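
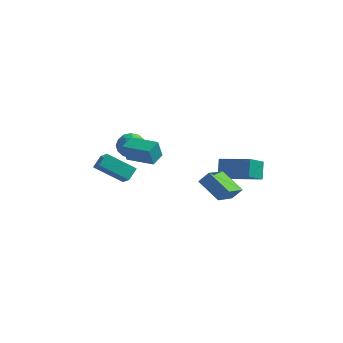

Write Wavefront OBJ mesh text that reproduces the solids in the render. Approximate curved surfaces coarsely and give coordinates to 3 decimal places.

v -2.982 1.097 -0.807
v -2.414 0.594 -0.259
v -3.826 -0.134 -1.061
v -3.258 -0.637 -0.513
v -3.809 0.02 -0.138
v -3.287 0.78 0.019
v -2.953 -0.32 -1.339
v -2.431 0.44 -1.182
v -2.395 -0.282 -0.588
v -2.925 -0.072 0.154
v -3.315 0.532 -1.474
v -3.845 0.742 -0.732
v -2.624 0.954 -0.511
v -3.616 -0.494 -0.809
v -3.94 -0.108 -0.588
v -3.606 -0.403 -0.267
v -3.137 1.063 -0.347
v -2.803 0.768 -0.025
v -3.623 0.43 0.046
v -3.437 -0.308 -1.295
v -3.103 -0.603 -0.973
v -2.634 0.863 -1.053
v -2.3 0.568 -0.732
v -2.617 0.03 -1.366
v -2.279 0.143 -0.382
v -2.775 -0.58 -0.531
v -2.596 -0.394 -1.017
v -2.289 0.053 -0.925
v -2.59 0.267 0.054
v -3.086 -0.457 -0.095
v -3.41 -0.071 0.126
v -3.104 0.376 0.218
v -2.579 -0.248 -0.139
v -3.154 0.917 -1.225
v -3.65 0.193 -1.374
v -3.136 0.084 -1.538
v -2.83 0.531 -1.446
v -3.465 1.04 -0.789
v -3.961 0.317 -0.938
v -3.951 0.407 -0.395
v -3.644 0.854 -0.303
v -3.661 0.708 -1.181
v -4.931 -1.356 -1.865
v -4.34 -2.02 -1.135
v -4.709 -0.591 -1.349
v -4.118 -1.254 -0.619
v -3.222 -1.086 -3.001
v -2.631 -1.749 -2.271
v -3 -0.32 -2.485
v -2.409 -0.984 -1.755
v -2.533 -2.441 -0.051
v -2.737 -2.645 1.124
v -2.296 -1.481 0.157
v -2.5 -1.685 1.332
v -0.8 -2.915 0.168
v -1.004 -3.119 1.343
v -0.563 -1.955 0.376
v -0.767 -2.159 1.551
v 3.529 -5.038 -0.58
v 2.204 -4.335 0.241
v 3.865 -3.258 -1.562
v 2.54 -2.555 -0.741
v 4.06 -4.785 0.061
v 2.735 -4.082 0.882
v 4.396 -3.005 -0.921
v 3.071 -2.302 -0.1
v 2.056 3.866 -5.026
v 1.539 2.507 -4
v 1.905 4.68 -4.023
v 1.388 3.321 -2.997
v 4.032 3.539 -4.463
v 3.515 2.18 -3.437
v 3.881 4.353 -3.46
v 3.364 2.994 -2.434
f 1 38 17
f 38 12 41
f 17 41 6
f 38 41 17
f 1 17 13
f 17 6 18
f 13 18 2
f 17 18 13
f 1 13 22
f 13 2 23
f 22 23 8
f 13 23 22
f 1 22 34
f 22 8 37
f 34 37 11
f 22 37 34
f 1 34 38
f 34 11 42
f 38 42 12
f 34 42 38
f 2 18 29
f 18 6 32
f 29 32 10
f 18 32 29
f 6 41 19
f 41 12 40
f 19 40 5
f 41 40 19
f 12 42 39
f 42 11 35
f 39 35 3
f 42 35 39
f 11 37 36
f 37 8 24
f 36 24 7
f 37 24 36
f 8 23 28
f 23 2 25
f 28 25 9
f 23 25 28
f 4 30 16
f 30 10 31
f 16 31 5
f 30 31 16
f 4 16 14
f 16 5 15
f 14 15 3
f 16 15 14
f 4 14 21
f 14 3 20
f 21 20 7
f 14 20 21
f 4 21 26
f 21 7 27
f 26 27 9
f 21 27 26
f 4 26 30
f 26 9 33
f 30 33 10
f 26 33 30
f 5 31 19
f 31 10 32
f 19 32 6
f 31 32 19
f 3 15 39
f 15 5 40
f 39 40 12
f 15 40 39
f 7 20 36
f 20 3 35
f 36 35 11
f 20 35 36
f 9 27 28
f 27 7 24
f 28 24 8
f 27 24 28
f 10 33 29
f 33 9 25
f 29 25 2
f 33 25 29
f 44 46 43
f 47 44 43
f 43 46 45
f 45 47 43
f 44 50 46
f 48 44 47
f 48 50 44
f 46 50 45
f 49 47 45
f 45 50 49
f 49 48 47
f 50 48 49
f 52 54 51
f 55 52 51
f 51 54 53
f 53 55 51
f 52 58 54
f 56 52 55
f 56 58 52
f 54 58 53
f 57 55 53
f 53 58 57
f 57 56 55
f 58 56 57
f 60 62 59
f 63 60 59
f 59 62 61
f 61 63 59
f 60 66 62
f 64 60 63
f 64 66 60
f 62 66 61
f 65 63 61
f 61 66 65
f 65 64 63
f 66 64 65
f 68 70 67
f 71 68 67
f 67 70 69
f 69 71 67
f 68 74 70
f 72 68 71
f 72 74 68
f 70 74 69
f 73 71 69
f 69 74 73
f 73 72 71
f 74 72 73



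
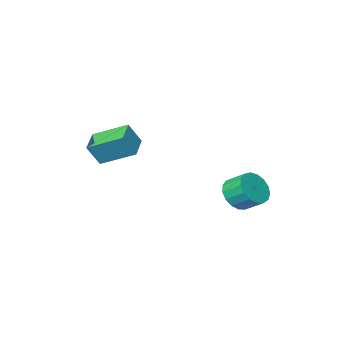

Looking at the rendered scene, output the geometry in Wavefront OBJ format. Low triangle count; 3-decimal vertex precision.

v -1.845 2.962 0.951
v -1.129 2.794 1.657
v -1.579 3.729 2.336
v -2.295 3.898 1.629
v -0.921 3.115 1.353
v -1.37 4.05 2.032
v -0.924 3.4 0.958
v -1.374 4.335 1.636
v -1.138 3.586 0.56
v -1.588 4.521 1.239
v -1.515 3.628 0.252
v -1.964 4.563 0.931
v -1.967 3.518 0.104
v -2.417 4.454 0.783
v -2.391 3.281 0.15
v -2.841 4.216 0.829
v -2.69 2.971 0.379
v -3.14 3.906 1.058
v -2.796 2.659 0.739
v -3.245 3.594 1.418
v -2.684 2.416 1.148
v -3.133 3.351 1.827
v -2.379 2.299 1.511
v -2.829 3.234 2.19
v -1.953 2.333 1.746
v -2.402 3.268 2.425
v -1.501 2.512 1.799
v -1.951 3.447 2.478
v 0.616 -2.144 3.393
v 1.306 -2.253 4.583
v 1.512 -1.072 2.971
v 2.203 -1.18 4.16
v 1.897 -3.56 2.52
v 2.588 -3.668 3.709
v 2.794 -2.487 2.097
v 3.484 -2.596 3.287
f 2 1 5
f 2 5 3
f 3 5 6
f 3 6 4
f 5 1 7
f 5 7 6
f 6 7 8
f 6 8 4
f 7 1 9
f 7 9 8
f 8 9 10
f 8 10 4
f 9 1 11
f 9 11 10
f 10 11 12
f 10 12 4
f 11 1 13
f 11 13 12
f 12 13 14
f 12 14 4
f 13 1 15
f 13 15 14
f 14 15 16
f 14 16 4
f 15 1 17
f 15 17 16
f 16 17 18
f 16 18 4
f 17 1 19
f 17 19 18
f 18 19 20
f 18 20 4
f 19 1 21
f 19 21 20
f 20 21 22
f 20 22 4
f 21 1 23
f 21 23 22
f 22 23 24
f 22 24 4
f 23 1 25
f 23 25 24
f 24 25 26
f 24 26 4
f 25 1 27
f 25 27 26
f 26 27 28
f 26 28 4
f 27 1 2
f 27 2 28
f 28 2 3
f 28 3 4
f 30 32 29
f 33 30 29
f 29 32 31
f 31 33 29
f 30 36 32
f 34 30 33
f 34 36 30
f 32 36 31
f 35 33 31
f 31 36 35
f 35 34 33
f 36 34 35



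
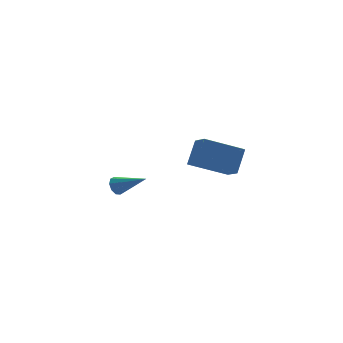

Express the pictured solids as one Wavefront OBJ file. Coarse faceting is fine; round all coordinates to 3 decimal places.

v -3.912 3.586 -2.594
v -3.536 3.605 -3.022
v -2.948 2.314 -1.806
v -3.432 3.857 -2.743
v -3.553 3.982 -2.394
v -3.841 3.922 -2.138
v -4.162 3.705 -2.096
v -4.366 3.433 -2.286
v -4.357 3.232 -2.621
v -4.14 3.198 -2.943
v -3.816 3.345 -3.101
v -1.579 -3.874 0.779
v -3.354 -3.243 1.588
v -1.455 -2.833 0.238
v -3.23 -2.202 1.046
v -0.87 -3.358 1.934
v -2.645 -2.727 2.742
v -0.746 -2.317 1.392
v -2.521 -1.686 2.201
f 2 1 4
f 2 4 3
f 4 1 5
f 4 5 3
f 5 1 6
f 5 6 3
f 6 1 7
f 6 7 3
f 7 1 8
f 7 8 3
f 8 1 9
f 8 9 3
f 9 1 10
f 9 10 3
f 10 1 11
f 10 11 3
f 11 1 2
f 11 2 3
f 13 15 12
f 16 13 12
f 12 15 14
f 14 16 12
f 13 19 15
f 17 13 16
f 17 19 13
f 15 19 14
f 18 16 14
f 14 19 18
f 18 17 16
f 19 17 18



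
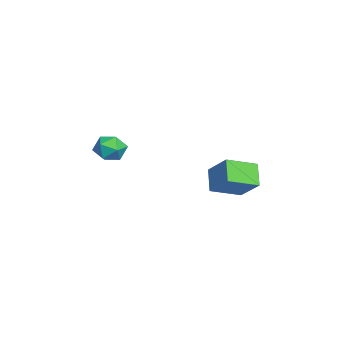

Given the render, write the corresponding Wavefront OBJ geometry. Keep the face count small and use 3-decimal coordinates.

v 0.81 2.686 -3.722
v -0.158 2.565 -2.789
v 0.117 4.096 -4.258
v -0.851 3.976 -3.325
v 1.731 3.544 -2.655
v 0.763 3.424 -1.722
v 1.038 4.955 -3.191
v 0.07 4.834 -2.258
v -0.126 -1.5 -1.771
v 0.722 -1.413 -1.895
v 0.118 -2.367 -0.705
v 0.966 -2.28 -0.829
v 0.504 -1.616 -0.532
v 0.353 -1.08 -1.191
v 0.487 -2.7 -1.409
v 0.336 -2.164 -2.068
v 1.101 -2.155 -1.671
v 1.112 -1.485 -1.129
v -0.272 -2.295 -1.471
v -0.261 -1.625 -0.929
f 2 4 1
f 5 2 1
f 1 4 3
f 3 5 1
f 2 8 4
f 6 2 5
f 6 8 2
f 4 8 3
f 7 5 3
f 3 8 7
f 7 6 5
f 8 6 7
f 9 20 14
f 9 14 10
f 9 10 16
f 9 16 19
f 9 19 20
f 10 14 18
f 14 20 13
f 20 19 11
f 19 16 15
f 16 10 17
f 12 18 13
f 12 13 11
f 12 11 15
f 12 15 17
f 12 17 18
f 13 18 14
f 11 13 20
f 15 11 19
f 17 15 16
f 18 17 10



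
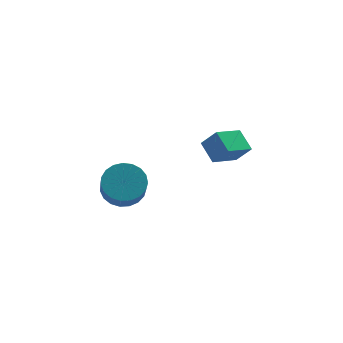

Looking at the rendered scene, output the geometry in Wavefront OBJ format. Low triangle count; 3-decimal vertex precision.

v 4.364 1.006 -4.302
v 2.945 0.448 -3.621
v 4.215 2.1 -3.716
v 2.795 1.543 -3.036
v 4.965 0.597 -3.384
v 3.545 0.04 -2.704
v 4.815 1.692 -2.799
v 3.396 1.134 -2.118
v -1.47 0.358 -4.074
v -0.427 0.35 -3.888
v -0.626 -0.406 -2.8
v -1.67 -0.398 -2.986
v -0.557 0.706 -3.664
v -0.756 -0.05 -2.576
v -0.845 1.003 -3.511
v -1.044 0.247 -2.423
v -1.241 1.188 -3.455
v -1.44 0.432 -2.367
v -1.677 1.229 -3.507
v -1.876 0.473 -2.418
v -2.077 1.12 -3.656
v -2.276 0.364 -2.568
v -2.372 0.879 -3.877
v -2.572 0.123 -2.789
v -2.511 0.548 -4.133
v -2.711 -0.208 -3.045
v -2.471 0.184 -4.378
v -2.67 -0.572 -3.29
v -2.257 -0.15 -4.571
v -2.456 -0.906 -3.483
v -1.907 -0.396 -4.678
v -2.107 -1.152 -3.59
v -1.482 -0.511 -4.68
v -1.681 -1.267 -3.592
v -1.055 -0.477 -4.578
v -1.254 -1.233 -3.49
v -0.699 -0.298 -4.388
v -0.899 -1.054 -3.3
v -0.477 -0.005 -4.145
v -0.677 -0.762 -3.056
f 2 4 1
f 5 2 1
f 1 4 3
f 3 5 1
f 2 8 4
f 6 2 5
f 6 8 2
f 4 8 3
f 7 5 3
f 3 8 7
f 7 6 5
f 8 6 7
f 10 9 13
f 10 13 11
f 11 13 14
f 11 14 12
f 13 9 15
f 13 15 14
f 14 15 16
f 14 16 12
f 15 9 17
f 15 17 16
f 16 17 18
f 16 18 12
f 17 9 19
f 17 19 18
f 18 19 20
f 18 20 12
f 19 9 21
f 19 21 20
f 20 21 22
f 20 22 12
f 21 9 23
f 21 23 22
f 22 23 24
f 22 24 12
f 23 9 25
f 23 25 24
f 24 25 26
f 24 26 12
f 25 9 27
f 25 27 26
f 26 27 28
f 26 28 12
f 27 9 29
f 27 29 28
f 28 29 30
f 28 30 12
f 29 9 31
f 29 31 30
f 30 31 32
f 30 32 12
f 31 9 33
f 31 33 32
f 32 33 34
f 32 34 12
f 33 9 35
f 33 35 34
f 34 35 36
f 34 36 12
f 35 9 37
f 35 37 36
f 36 37 38
f 36 38 12
f 37 9 39
f 37 39 38
f 38 39 40
f 38 40 12
f 39 9 10
f 39 10 40
f 40 10 11
f 40 11 12



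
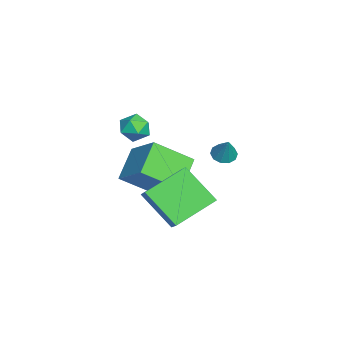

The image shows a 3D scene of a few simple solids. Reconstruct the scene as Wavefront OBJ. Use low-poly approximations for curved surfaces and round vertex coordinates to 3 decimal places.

v -0.387 -1.233 -2.185
v -1.797 -0.764 -1.187
v -0.666 0.481 -3.384
v -2.076 0.95 -2.386
v 0.816 -0.19 -0.974
v -0.594 0.279 0.024
v 0.537 1.524 -2.173
v -0.873 1.993 -1.175
v 3.069 -0.021 -0.824
v 1.995 1.561 0.019
v 3.889 1.276 -2.214
v 2.814 2.858 -1.371
v 4.066 0.222 -0.009
v 2.991 1.804 0.834
v 4.885 1.519 -1.399
v 3.811 3.101 -0.556
v 1.917 0.207 2.818
v 2.471 -0.153 2.448
v 1.089 -0.527 2.292
v 1.643 -0.887 1.922
v 1.578 -0.961 2.673
v 2.09 -0.508 2.998
v 1.47 -0.172 1.742
v 1.982 0.281 2.067
v 2.195 -0.388 1.783
v 2.261 -0.875 2.359
v 1.299 0.195 2.381
v 1.365 -0.292 2.957
v 3.006 3.345 1.711
v 3.444 3.564 1.439
v 3.554 3.535 2.749
v 3.223 3.82 1.509
v 2.919 3.896 1.656
v 2.648 3.761 1.824
v 2.513 3.467 1.948
v 2.567 3.127 1.982
v 2.788 2.87 1.912
v 3.093 2.795 1.765
v 3.364 2.93 1.597
v 3.498 3.223 1.473
f 2 4 1
f 5 2 1
f 1 4 3
f 3 5 1
f 2 8 4
f 6 2 5
f 6 8 2
f 4 8 3
f 7 5 3
f 3 8 7
f 7 6 5
f 8 6 7
f 10 12 9
f 13 10 9
f 9 12 11
f 11 13 9
f 10 16 12
f 14 10 13
f 14 16 10
f 12 16 11
f 15 13 11
f 11 16 15
f 15 14 13
f 16 14 15
f 17 28 22
f 17 22 18
f 17 18 24
f 17 24 27
f 17 27 28
f 18 22 26
f 22 28 21
f 28 27 19
f 27 24 23
f 24 18 25
f 20 26 21
f 20 21 19
f 20 19 23
f 20 23 25
f 20 25 26
f 21 26 22
f 19 21 28
f 23 19 27
f 25 23 24
f 26 25 18
f 30 29 32
f 30 32 31
f 32 29 33
f 32 33 31
f 33 29 34
f 33 34 31
f 34 29 35
f 34 35 31
f 35 29 36
f 35 36 31
f 36 29 37
f 36 37 31
f 37 29 38
f 37 38 31
f 38 29 39
f 38 39 31
f 39 29 40
f 39 40 31
f 40 29 30
f 40 30 31



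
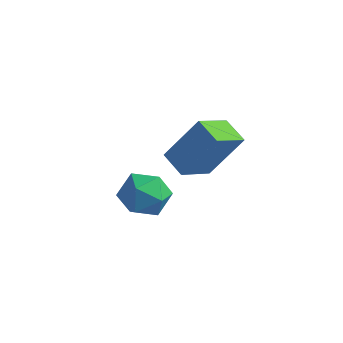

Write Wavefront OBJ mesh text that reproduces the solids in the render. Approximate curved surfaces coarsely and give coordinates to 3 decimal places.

v -0.922 -3.458 1.779
v -0.132 -2.884 3.183
v -0.676 -2.34 1.183
v 0.113 -1.766 2.587
v -0.133 -3.794 1.473
v 0.656 -3.22 2.877
v 0.112 -2.676 0.877
v 0.902 -2.102 2.281
v -2.777 -2.538 -1.119
v -2.055 -2.275 -1.554
v -1.965 -3.325 -0.246
v -1.243 -3.062 -0.681
v -1.695 -2.486 -0.187
v -2.197 -2 -0.727
v -1.823 -3.6 -1.073
v -2.325 -3.114 -1.613
v -1.465 -2.932 -1.525
v -1.386 -2.243 -0.978
v -2.634 -3.357 -0.822
v -2.555 -2.668 -0.275
f 2 4 1
f 5 2 1
f 1 4 3
f 3 5 1
f 2 8 4
f 6 2 5
f 6 8 2
f 4 8 3
f 7 5 3
f 3 8 7
f 7 6 5
f 8 6 7
f 9 20 14
f 9 14 10
f 9 10 16
f 9 16 19
f 9 19 20
f 10 14 18
f 14 20 13
f 20 19 11
f 19 16 15
f 16 10 17
f 12 18 13
f 12 13 11
f 12 11 15
f 12 15 17
f 12 17 18
f 13 18 14
f 11 13 20
f 15 11 19
f 17 15 16
f 18 17 10



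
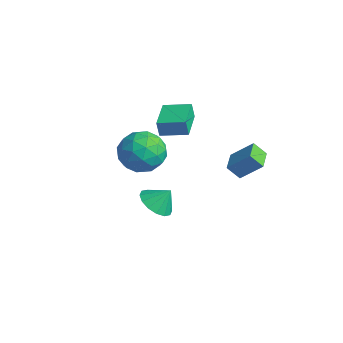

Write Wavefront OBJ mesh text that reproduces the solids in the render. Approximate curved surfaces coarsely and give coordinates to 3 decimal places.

v 1.228 3.68 -1.15
v 0.824 3.187 -0.46
v 2.003 4.476 -0.127
v 1.599 3.982 0.563
v 2.141 2.858 -1.203
v 1.737 2.364 -0.513
v 2.916 3.653 -0.18
v 2.512 3.16 0.51
v 0.556 -1.127 1.282
v 1.742 -0.975 1.649
v 0.498 -2.925 2.211
v 1.684 -2.773 2.578
v 0.782 -2.056 3.066
v 0.818 -0.945 2.491
v 1.422 -2.955 1.369
v 1.458 -1.844 0.794
v 2.278 -2.105 1.703
v 1.882 -1.55 2.752
v 0.358 -2.35 1.108
v -0.038 -1.795 2.157
v 1.154 -0.893 1.384
v 1.086 -3.007 2.476
v 0.555 -2.585 2.763
v 1.253 -2.496 2.979
v 0.611 -0.876 1.879
v 1.308 -0.787 2.095
v 0.744 -1.422 2.928
v 0.932 -3.113 1.765
v 1.629 -3.024 1.981
v 0.987 -1.404 0.881
v 1.685 -1.315 1.097
v 1.496 -2.478 0.932
v 2.166 -1.468 1.631
v 2.132 -2.525 2.178
v 1.978 -2.632 1.466
v 1.999 -1.979 1.129
v 1.934 -1.142 2.248
v 1.899 -2.199 2.794
v 1.369 -1.777 3.081
v 1.39 -1.124 2.743
v 2.248 -1.806 2.279
v 0.341 -1.701 1.066
v 0.306 -2.758 1.612
v 0.85 -2.776 1.117
v 0.871 -2.123 0.779
v 0.108 -1.375 1.682
v 0.074 -2.432 2.229
v 0.241 -1.921 2.731
v 0.262 -1.268 2.394
v -0.008 -2.094 1.581
v -1.457 0.346 -4.352
v -0.893 -0.441 -4.063
v -1.063 0.974 -3.408
v -0.584 -0.161 -4.378
v -0.509 0.254 -4.687
v -0.687 0.694 -4.905
v -1.072 1.041 -4.975
v -1.56 1.201 -4.879
v -2.021 1.132 -4.64
v -2.33 0.853 -4.325
v -2.405 0.437 -4.017
v -2.227 -0.003 -3.798
v -1.842 -0.349 -3.728
v -1.354 -0.51 -3.825
v -3.073 1.932 0.433
v -3.155 1.813 1.331
v -2.129 3.009 0.663
v -2.211 2.89 1.561
v -1.649 0.69 0.399
v -1.731 0.571 1.297
v -0.705 1.767 0.629
v -0.787 1.648 1.527
f 2 4 1
f 5 2 1
f 1 4 3
f 3 5 1
f 2 8 4
f 6 2 5
f 6 8 2
f 4 8 3
f 7 5 3
f 3 8 7
f 7 6 5
f 8 6 7
f 9 46 25
f 46 20 49
f 25 49 14
f 46 49 25
f 9 25 21
f 25 14 26
f 21 26 10
f 25 26 21
f 9 21 30
f 21 10 31
f 30 31 16
f 21 31 30
f 9 30 42
f 30 16 45
f 42 45 19
f 30 45 42
f 9 42 46
f 42 19 50
f 46 50 20
f 42 50 46
f 10 26 37
f 26 14 40
f 37 40 18
f 26 40 37
f 14 49 27
f 49 20 48
f 27 48 13
f 49 48 27
f 20 50 47
f 50 19 43
f 47 43 11
f 50 43 47
f 19 45 44
f 45 16 32
f 44 32 15
f 45 32 44
f 16 31 36
f 31 10 33
f 36 33 17
f 31 33 36
f 12 38 24
f 38 18 39
f 24 39 13
f 38 39 24
f 12 24 22
f 24 13 23
f 22 23 11
f 24 23 22
f 12 22 29
f 22 11 28
f 29 28 15
f 22 28 29
f 12 29 34
f 29 15 35
f 34 35 17
f 29 35 34
f 12 34 38
f 34 17 41
f 38 41 18
f 34 41 38
f 13 39 27
f 39 18 40
f 27 40 14
f 39 40 27
f 11 23 47
f 23 13 48
f 47 48 20
f 23 48 47
f 15 28 44
f 28 11 43
f 44 43 19
f 28 43 44
f 17 35 36
f 35 15 32
f 36 32 16
f 35 32 36
f 18 41 37
f 41 17 33
f 37 33 10
f 41 33 37
f 52 51 54
f 52 54 53
f 54 51 55
f 54 55 53
f 55 51 56
f 55 56 53
f 56 51 57
f 56 57 53
f 57 51 58
f 57 58 53
f 58 51 59
f 58 59 53
f 59 51 60
f 59 60 53
f 60 51 61
f 60 61 53
f 61 51 62
f 61 62 53
f 62 51 63
f 62 63 53
f 63 51 64
f 63 64 53
f 64 51 52
f 64 52 53
f 66 68 65
f 69 66 65
f 65 68 67
f 67 69 65
f 66 72 68
f 70 66 69
f 70 72 66
f 68 72 67
f 71 69 67
f 67 72 71
f 71 70 69
f 72 70 71



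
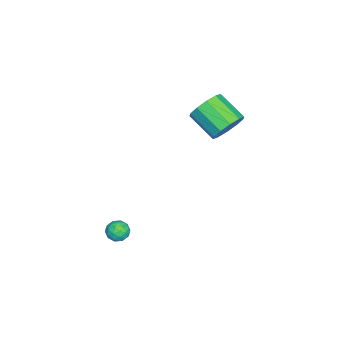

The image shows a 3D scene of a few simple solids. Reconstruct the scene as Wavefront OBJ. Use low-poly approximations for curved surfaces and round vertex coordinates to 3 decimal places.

v -3.321 1.476 3.449
v -2.411 1.303 3.877
v -3.11 -0.089 4.799
v -4.019 0.084 4.371
v -2.726 1.705 4.246
v -3.425 0.313 5.168
v -3.269 2.02 4.31
v -3.968 0.628 5.232
v -3.831 2.127 4.046
v -4.53 0.735 4.968
v -4.198 1.985 3.553
v -4.897 0.593 4.475
v -4.23 1.649 3.021
v -4.929 0.257 3.943
v -3.915 1.247 2.652
v -4.614 -0.145 3.574
v -3.372 0.932 2.588
v -4.071 -0.46 3.51
v -2.81 0.825 2.852
v -3.509 -0.567 3.774
v -2.443 0.967 3.345
v -3.142 -0.425 4.267
v 0.071 -2.752 -2.487
v 0.53 -2.781 -2.964
v 0.69 -3.359 -1.856
v 1.149 -3.388 -2.333
v 1.033 -2.816 -2.018
v 0.651 -2.441 -2.409
v 0.569 -3.699 -2.411
v 0.187 -3.324 -2.802
v 0.838 -3.366 -2.917
v 1.125 -2.821 -2.674
v 0.095 -3.319 -2.146
v 0.382 -2.774 -1.903
v 0.247 -2.713 -2.781
v 0.973 -3.427 -2.039
v 0.906 -3.091 -1.854
v 1.175 -3.108 -2.134
v 0.318 -2.514 -2.455
v 0.587 -2.531 -2.735
v 0.883 -2.551 -2.179
v 0.633 -3.609 -2.085
v 0.902 -3.626 -2.365
v 0.045 -3.032 -2.686
v 0.314 -3.049 -2.966
v 0.337 -3.589 -2.641
v 0.697 -3.074 -3.034
v 1.06 -3.431 -2.663
v 0.72 -3.614 -2.709
v 0.495 -3.393 -2.938
v 0.866 -2.754 -2.891
v 1.229 -3.11 -2.52
v 1.161 -2.774 -2.335
v 0.937 -2.554 -2.565
v 1.046 -3.098 -2.864
v -0.009 -3.03 -2.3
v 0.354 -3.386 -1.929
v 0.283 -3.586 -2.255
v 0.059 -3.366 -2.485
v 0.16 -2.709 -2.157
v 0.523 -3.066 -1.786
v 0.725 -2.747 -1.882
v 0.5 -2.526 -2.111
v 0.174 -3.042 -1.956
f 2 1 5
f 2 5 3
f 3 5 6
f 3 6 4
f 5 1 7
f 5 7 6
f 6 7 8
f 6 8 4
f 7 1 9
f 7 9 8
f 8 9 10
f 8 10 4
f 9 1 11
f 9 11 10
f 10 11 12
f 10 12 4
f 11 1 13
f 11 13 12
f 12 13 14
f 12 14 4
f 13 1 15
f 13 15 14
f 14 15 16
f 14 16 4
f 15 1 17
f 15 17 16
f 16 17 18
f 16 18 4
f 17 1 19
f 17 19 18
f 18 19 20
f 18 20 4
f 19 1 21
f 19 21 20
f 20 21 22
f 20 22 4
f 21 1 2
f 21 2 22
f 22 2 3
f 22 3 4
f 23 60 39
f 60 34 63
f 39 63 28
f 60 63 39
f 23 39 35
f 39 28 40
f 35 40 24
f 39 40 35
f 23 35 44
f 35 24 45
f 44 45 30
f 35 45 44
f 23 44 56
f 44 30 59
f 56 59 33
f 44 59 56
f 23 56 60
f 56 33 64
f 60 64 34
f 56 64 60
f 24 40 51
f 40 28 54
f 51 54 32
f 40 54 51
f 28 63 41
f 63 34 62
f 41 62 27
f 63 62 41
f 34 64 61
f 64 33 57
f 61 57 25
f 64 57 61
f 33 59 58
f 59 30 46
f 58 46 29
f 59 46 58
f 30 45 50
f 45 24 47
f 50 47 31
f 45 47 50
f 26 52 38
f 52 32 53
f 38 53 27
f 52 53 38
f 26 38 36
f 38 27 37
f 36 37 25
f 38 37 36
f 26 36 43
f 36 25 42
f 43 42 29
f 36 42 43
f 26 43 48
f 43 29 49
f 48 49 31
f 43 49 48
f 26 48 52
f 48 31 55
f 52 55 32
f 48 55 52
f 27 53 41
f 53 32 54
f 41 54 28
f 53 54 41
f 25 37 61
f 37 27 62
f 61 62 34
f 37 62 61
f 29 42 58
f 42 25 57
f 58 57 33
f 42 57 58
f 31 49 50
f 49 29 46
f 50 46 30
f 49 46 50
f 32 55 51
f 55 31 47
f 51 47 24
f 55 47 51



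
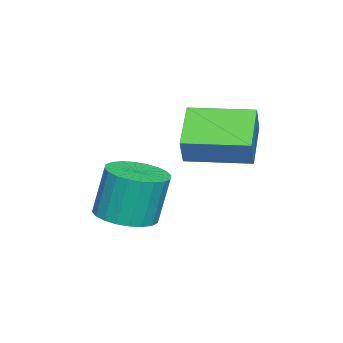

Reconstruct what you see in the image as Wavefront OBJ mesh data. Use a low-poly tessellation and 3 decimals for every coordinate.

v 2.446 -1.286 -0.367
v 3.222 -1.546 -0.227
v 3.05 -1.274 1.228
v 2.274 -1.014 1.087
v 3.27 -1.23 -0.28
v 3.097 -0.958 1.174
v 3.192 -0.923 -0.347
v 3.02 -0.65 1.108
v 3.001 -0.671 -0.417
v 2.829 -0.399 1.038
v 2.725 -0.513 -0.479
v 2.553 -0.24 0.976
v 2.407 -0.472 -0.524
v 2.235 -0.2 0.93
v 2.095 -0.555 -0.546
v 1.923 -0.283 0.909
v 1.836 -0.75 -0.54
v 1.664 -0.478 0.915
v 1.67 -1.026 -0.508
v 1.498 -0.754 0.947
v 1.623 -1.342 -0.454
v 1.45 -1.07 1
v 1.7 -1.65 -0.388
v 1.528 -1.377 1.067
v 1.891 -1.901 -0.318
v 1.719 -1.629 1.137
v 2.167 -2.06 -0.256
v 1.995 -1.787 1.199
v 2.485 -2.1 -0.21
v 2.313 -1.828 1.244
v 2.797 -2.017 -0.189
v 2.625 -1.745 1.266
v 3.056 -1.822 -0.195
v 2.884 -1.55 1.26
v 2.52 0.209 1.71
v 1.328 0.003 2.415
v 2.248 1.877 1.736
v 1.056 1.671 2.441
v 2.964 0.269 2.479
v 1.772 0.063 3.184
v 2.692 1.937 2.505
v 1.5 1.731 3.21
f 2 1 5
f 2 5 3
f 3 5 6
f 3 6 4
f 5 1 7
f 5 7 6
f 6 7 8
f 6 8 4
f 7 1 9
f 7 9 8
f 8 9 10
f 8 10 4
f 9 1 11
f 9 11 10
f 10 11 12
f 10 12 4
f 11 1 13
f 11 13 12
f 12 13 14
f 12 14 4
f 13 1 15
f 13 15 14
f 14 15 16
f 14 16 4
f 15 1 17
f 15 17 16
f 16 17 18
f 16 18 4
f 17 1 19
f 17 19 18
f 18 19 20
f 18 20 4
f 19 1 21
f 19 21 20
f 20 21 22
f 20 22 4
f 21 1 23
f 21 23 22
f 22 23 24
f 22 24 4
f 23 1 25
f 23 25 24
f 24 25 26
f 24 26 4
f 25 1 27
f 25 27 26
f 26 27 28
f 26 28 4
f 27 1 29
f 27 29 28
f 28 29 30
f 28 30 4
f 29 1 31
f 29 31 30
f 30 31 32
f 30 32 4
f 31 1 33
f 31 33 32
f 32 33 34
f 32 34 4
f 33 1 2
f 33 2 34
f 34 2 3
f 34 3 4
f 36 38 35
f 39 36 35
f 35 38 37
f 37 39 35
f 36 42 38
f 40 36 39
f 40 42 36
f 38 42 37
f 41 39 37
f 37 42 41
f 41 40 39
f 42 40 41



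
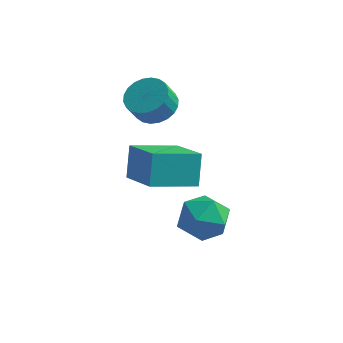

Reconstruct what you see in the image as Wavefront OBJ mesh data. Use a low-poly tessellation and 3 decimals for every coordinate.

v -0.678 -1.014 0.055
v -0.821 -0.271 1.28
v -2.062 0.306 -0.906
v -2.204 1.049 0.319
v 0.804 0.151 -0.479
v 0.662 0.894 0.746
v -0.579 1.471 -1.44
v -0.722 2.214 -0.215
v -1.3 1.478 2.517
v -0.531 1.755 2.869
v -0.771 1.318 3.736
v -1.54 1.042 3.383
v -0.74 2.021 2.945
v -0.98 1.585 3.812
v -1.034 2.205 2.956
v -1.274 1.768 3.823
v -1.369 2.278 2.9
v -1.609 1.842 3.767
v -1.693 2.23 2.786
v -1.934 1.793 3.653
v -1.958 2.067 2.631
v -2.198 1.63 3.498
v -2.122 1.814 2.458
v -2.362 1.378 3.325
v -2.161 1.511 2.294
v -2.401 1.074 3.161
v -2.069 1.202 2.164
v -2.309 0.765 3.031
v -1.86 0.935 2.088
v -2.1 0.499 2.955
v -1.566 0.752 2.077
v -1.806 0.315 2.944
v -1.231 0.678 2.133
v -1.471 0.242 3
v -0.906 0.727 2.247
v -1.147 0.29 3.114
v -0.642 0.89 2.402
v -0.882 0.453 3.269
v -0.478 1.142 2.575
v -0.718 0.706 3.442
v -0.439 1.446 2.739
v -0.679 1.009 3.606
v 1.735 -1.984 1.062
v 2.719 -2.202 0.761
v 1.221 -3.498 0.479
v 2.205 -3.716 0.178
v 1.967 -3.664 1.201
v 2.285 -2.729 1.561
v 1.655 -2.971 -0.321
v 1.973 -2.036 0.039
v 2.669 -2.812 -0.094
v 2.862 -3.24 0.847
v 1.078 -2.46 0.393
v 1.271 -2.888 1.334
f 2 4 1
f 5 2 1
f 1 4 3
f 3 5 1
f 2 8 4
f 6 2 5
f 6 8 2
f 4 8 3
f 7 5 3
f 3 8 7
f 7 6 5
f 8 6 7
f 10 9 13
f 10 13 11
f 11 13 14
f 11 14 12
f 13 9 15
f 13 15 14
f 14 15 16
f 14 16 12
f 15 9 17
f 15 17 16
f 16 17 18
f 16 18 12
f 17 9 19
f 17 19 18
f 18 19 20
f 18 20 12
f 19 9 21
f 19 21 20
f 20 21 22
f 20 22 12
f 21 9 23
f 21 23 22
f 22 23 24
f 22 24 12
f 23 9 25
f 23 25 24
f 24 25 26
f 24 26 12
f 25 9 27
f 25 27 26
f 26 27 28
f 26 28 12
f 27 9 29
f 27 29 28
f 28 29 30
f 28 30 12
f 29 9 31
f 29 31 30
f 30 31 32
f 30 32 12
f 31 9 33
f 31 33 32
f 32 33 34
f 32 34 12
f 33 9 35
f 33 35 34
f 34 35 36
f 34 36 12
f 35 9 37
f 35 37 36
f 36 37 38
f 36 38 12
f 37 9 39
f 37 39 38
f 38 39 40
f 38 40 12
f 39 9 41
f 39 41 40
f 40 41 42
f 40 42 12
f 41 9 10
f 41 10 42
f 42 10 11
f 42 11 12
f 43 54 48
f 43 48 44
f 43 44 50
f 43 50 53
f 43 53 54
f 44 48 52
f 48 54 47
f 54 53 45
f 53 50 49
f 50 44 51
f 46 52 47
f 46 47 45
f 46 45 49
f 46 49 51
f 46 51 52
f 47 52 48
f 45 47 54
f 49 45 53
f 51 49 50
f 52 51 44



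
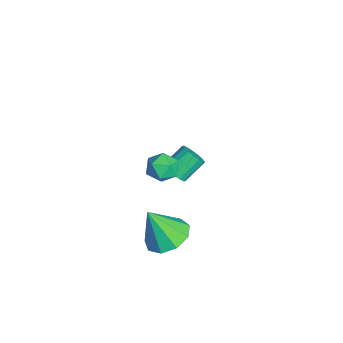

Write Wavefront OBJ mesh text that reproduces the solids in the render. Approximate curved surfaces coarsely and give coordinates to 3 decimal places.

v -2.369 1.485 -3.897
v -1.76 1.646 -3.735
v -2.223 2.576 -2.921
v -2.831 2.415 -3.083
v -1.834 1.84 -3.999
v -2.297 2.77 -3.185
v -2.051 1.94 -4.236
v -2.514 2.87 -3.422
v -2.354 1.917 -4.382
v -2.816 2.847 -3.568
v -2.66 1.779 -4.398
v -3.122 2.709 -3.584
v -2.888 1.562 -4.28
v -3.351 2.492 -3.466
v -2.977 1.324 -4.059
v -3.44 2.254 -3.245
v -2.903 1.13 -3.795
v -3.366 2.06 -2.981
v -2.686 1.03 -3.558
v -3.149 1.96 -2.744
v -2.384 1.053 -3.412
v -2.846 1.983 -2.598
v -2.078 1.191 -3.396
v -2.54 2.121 -2.582
v -1.849 1.408 -3.514
v -2.312 2.338 -2.7
v 2.06 0.56 1.987
v 2.596 1.061 2.175
v 2.924 -0.281 1.765
v 3.46 0.22 1.953
v 2.996 -0.055 2.484
v 2.463 0.464 2.622
v 3.057 0.316 1.318
v 2.524 0.835 1.456
v 3.212 0.91 1.761
v 3.175 0.681 2.482
v 2.345 0.099 1.458
v 2.308 -0.13 2.179
v 2.606 0.605 -3.024
v 3.109 -0.249 -3.4
v 2.474 -0.205 -1.356
v 3.589 0.224 -3.132
v 3.609 0.875 -2.814
v 3.16 1.4 -2.595
v 2.452 1.553 -2.576
v 1.815 1.263 -2.767
v 1.549 0.665 -3.079
v 1.777 0.039 -3.365
v 2.393 -0.322 -3.492
f 2 1 5
f 2 5 3
f 3 5 6
f 3 6 4
f 5 1 7
f 5 7 6
f 6 7 8
f 6 8 4
f 7 1 9
f 7 9 8
f 8 9 10
f 8 10 4
f 9 1 11
f 9 11 10
f 10 11 12
f 10 12 4
f 11 1 13
f 11 13 12
f 12 13 14
f 12 14 4
f 13 1 15
f 13 15 14
f 14 15 16
f 14 16 4
f 15 1 17
f 15 17 16
f 16 17 18
f 16 18 4
f 17 1 19
f 17 19 18
f 18 19 20
f 18 20 4
f 19 1 21
f 19 21 20
f 20 21 22
f 20 22 4
f 21 1 23
f 21 23 22
f 22 23 24
f 22 24 4
f 23 1 25
f 23 25 24
f 24 25 26
f 24 26 4
f 25 1 2
f 25 2 26
f 26 2 3
f 26 3 4
f 27 38 32
f 27 32 28
f 27 28 34
f 27 34 37
f 27 37 38
f 28 32 36
f 32 38 31
f 38 37 29
f 37 34 33
f 34 28 35
f 30 36 31
f 30 31 29
f 30 29 33
f 30 33 35
f 30 35 36
f 31 36 32
f 29 31 38
f 33 29 37
f 35 33 34
f 36 35 28
f 40 39 42
f 40 42 41
f 42 39 43
f 42 43 41
f 43 39 44
f 43 44 41
f 44 39 45
f 44 45 41
f 45 39 46
f 45 46 41
f 46 39 47
f 46 47 41
f 47 39 48
f 47 48 41
f 48 39 49
f 48 49 41
f 49 39 40
f 49 40 41



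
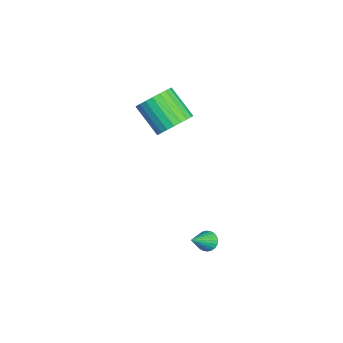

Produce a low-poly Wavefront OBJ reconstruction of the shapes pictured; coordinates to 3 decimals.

v -1.853 0.344 1.994
v -1.31 -0.491 1.825
v -2.425 -1.46 3.037
v -2.967 -0.624 3.206
v -1.116 -0.333 2.13
v -2.231 -1.302 3.341
v -1.034 -0.073 2.414
v -2.149 -1.041 3.625
v -1.077 0.251 2.634
v -2.191 -0.717 3.845
v -1.237 0.59 2.757
v -2.352 -0.379 3.968
v -1.492 0.891 2.763
v -2.606 -0.078 3.975
v -1.801 1.108 2.653
v -2.916 0.14 3.864
v -2.118 1.21 2.442
v -3.233 0.241 3.653
v -2.395 1.18 2.163
v -3.51 0.211 3.375
v -2.589 1.022 1.859
v -3.704 0.053 3.07
v -2.671 0.761 1.575
v -3.786 -0.207 2.786
v -2.629 0.437 1.355
v -3.743 -0.531 2.566
v -2.468 0.099 1.232
v -3.583 -0.87 2.443
v -2.214 -0.202 1.225
v -3.328 -1.171 2.437
v -1.904 -0.42 1.336
v -3.019 -1.388 2.547
v -1.587 -0.521 1.547
v -2.702 -1.49 2.758
v 3.038 1.554 -2.249
v 3.36 1.366 -2.667
v 4.042 0.746 -1.111
v 3.458 1.556 -2.619
v 3.492 1.745 -2.515
v 3.457 1.905 -2.371
v 3.358 2.011 -2.207
v 3.211 2.049 -2.051
v 3.037 2.01 -1.924
v 2.863 1.903 -1.847
v 2.716 1.742 -1.831
v 2.617 1.553 -1.879
v 2.583 1.364 -1.983
v 2.618 1.204 -2.128
v 2.717 1.097 -2.291
v 2.865 1.06 -2.448
v 3.039 1.098 -2.574
v 3.213 1.206 -2.651
f 2 1 5
f 2 5 3
f 3 5 6
f 3 6 4
f 5 1 7
f 5 7 6
f 6 7 8
f 6 8 4
f 7 1 9
f 7 9 8
f 8 9 10
f 8 10 4
f 9 1 11
f 9 11 10
f 10 11 12
f 10 12 4
f 11 1 13
f 11 13 12
f 12 13 14
f 12 14 4
f 13 1 15
f 13 15 14
f 14 15 16
f 14 16 4
f 15 1 17
f 15 17 16
f 16 17 18
f 16 18 4
f 17 1 19
f 17 19 18
f 18 19 20
f 18 20 4
f 19 1 21
f 19 21 20
f 20 21 22
f 20 22 4
f 21 1 23
f 21 23 22
f 22 23 24
f 22 24 4
f 23 1 25
f 23 25 24
f 24 25 26
f 24 26 4
f 25 1 27
f 25 27 26
f 26 27 28
f 26 28 4
f 27 1 29
f 27 29 28
f 28 29 30
f 28 30 4
f 29 1 31
f 29 31 30
f 30 31 32
f 30 32 4
f 31 1 33
f 31 33 32
f 32 33 34
f 32 34 4
f 33 1 2
f 33 2 34
f 34 2 3
f 34 3 4
f 36 35 38
f 36 38 37
f 38 35 39
f 38 39 37
f 39 35 40
f 39 40 37
f 40 35 41
f 40 41 37
f 41 35 42
f 41 42 37
f 42 35 43
f 42 43 37
f 43 35 44
f 43 44 37
f 44 35 45
f 44 45 37
f 45 35 46
f 45 46 37
f 46 35 47
f 46 47 37
f 47 35 48
f 47 48 37
f 48 35 49
f 48 49 37
f 49 35 50
f 49 50 37
f 50 35 51
f 50 51 37
f 51 35 52
f 51 52 37
f 52 35 36
f 52 36 37



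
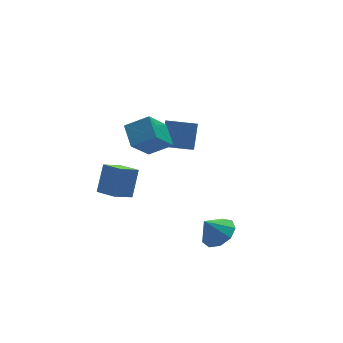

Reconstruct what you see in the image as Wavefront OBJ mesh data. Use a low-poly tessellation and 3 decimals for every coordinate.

v -0.762 2.332 -3.245
v -1.846 2.16 -2.587
v -1.154 3.489 -3.591
v -2.239 3.317 -2.934
v -0.041 2.983 -1.886
v -1.126 2.811 -1.229
v -0.434 4.14 -2.233
v -1.518 3.968 -1.575
v -1.571 0.809 2.215
v -1.315 1.992 2.814
v -0.365 1.286 0.758
v -0.11 2.469 1.357
v -0.51 0.231 2.903
v -0.255 1.414 3.502
v 0.695 0.708 1.446
v 0.951 1.891 2.045
v 2.243 3.055 -1.127
v 2.912 3.237 -1.602
v 3.565 4.007 -0.388
v 2.897 3.825 0.087
v 2.516 3.651 -1.652
v 3.17 4.421 -0.437
v 1.993 3.786 -1.457
v 2.647 4.556 -0.242
v 1.587 3.579 -1.107
v 2.241 4.349 0.108
v 1.488 3.127 -0.767
v 2.142 3.897 0.448
v 1.742 2.641 -0.595
v 2.396 3.411 0.62
v 2.231 2.349 -0.673
v 2.884 3.119 0.542
v 2.725 2.387 -0.963
v 3.379 3.157 0.252
v 2.994 2.738 -1.33
v 3.648 3.508 -0.115
v 1.285 -2.707 -2.948
v 1.914 -3.234 -2.43
v 0.595 -2.493 -1.892
v 2.102 -2.598 -2.436
v 1.908 -2.012 -2.681
v 1.423 -1.752 -3.051
v 0.873 -1.938 -3.373
v 0.517 -2.484 -3.496
v 0.52 -3.134 -3.363
v 0.881 -3.584 -3.035
v 1.432 -3.624 -2.667
f 2 4 1
f 5 2 1
f 1 4 3
f 3 5 1
f 2 8 4
f 6 2 5
f 6 8 2
f 4 8 3
f 7 5 3
f 3 8 7
f 7 6 5
f 8 6 7
f 10 12 9
f 13 10 9
f 9 12 11
f 11 13 9
f 10 16 12
f 14 10 13
f 14 16 10
f 12 16 11
f 15 13 11
f 11 16 15
f 15 14 13
f 16 14 15
f 18 17 21
f 18 21 19
f 19 21 22
f 19 22 20
f 21 17 23
f 21 23 22
f 22 23 24
f 22 24 20
f 23 17 25
f 23 25 24
f 24 25 26
f 24 26 20
f 25 17 27
f 25 27 26
f 26 27 28
f 26 28 20
f 27 17 29
f 27 29 28
f 28 29 30
f 28 30 20
f 29 17 31
f 29 31 30
f 30 31 32
f 30 32 20
f 31 17 33
f 31 33 32
f 32 33 34
f 32 34 20
f 33 17 35
f 33 35 34
f 34 35 36
f 34 36 20
f 35 17 18
f 35 18 36
f 36 18 19
f 36 19 20
f 38 37 40
f 38 40 39
f 40 37 41
f 40 41 39
f 41 37 42
f 41 42 39
f 42 37 43
f 42 43 39
f 43 37 44
f 43 44 39
f 44 37 45
f 44 45 39
f 45 37 46
f 45 46 39
f 46 37 47
f 46 47 39
f 47 37 38
f 47 38 39



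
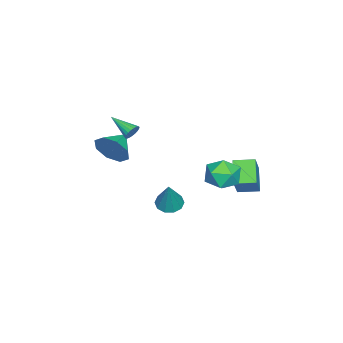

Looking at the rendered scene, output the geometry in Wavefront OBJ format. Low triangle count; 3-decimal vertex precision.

v 1.219 -2.611 0.276
v 1.572 -2.156 1.178
v -0.159 -2.389 0.704
v 1.471 -1.614 0.573
v 1.222 -1.655 -0.206
v 0.972 -2.256 -0.703
v 0.866 -3.065 -0.626
v 0.967 -3.607 -0.021
v 1.216 -3.566 0.758
v 1.466 -2.965 1.255
v -2.259 2.967 -1.947
v -0.908 3.237 -0.389
v -2.623 4.083 -1.824
v -1.272 4.353 -0.266
v -1.188 3.427 -2.954
v 0.163 3.697 -1.396
v -1.552 4.543 -2.831
v -0.201 4.813 -1.273
v 0.618 3.897 -0.454
v 1.514 4.465 -0.41
v 1.346 2.675 0.51
v 2.242 3.243 0.554
v 1.372 3.584 1.058
v 0.922 4.339 0.463
v 1.938 2.801 -0.363
v 1.488 3.556 -0.958
v 2.33 3.788 -0.354
v 1.98 4.272 0.524
v 0.88 2.868 -0.424
v 0.53 3.352 0.454
v -1.234 -0.405 -4.775
v -0.617 -0.852 -4.984
v -0.406 -0.115 -2.945
v -0.515 -0.389 -5.103
v -0.689 0.067 -5.097
v -1.07 0.343 -4.968
v -1.515 0.333 -4.766
v -1.852 0.041 -4.567
v -1.953 -0.421 -4.448
v -1.779 -0.878 -4.453
v -1.398 -1.154 -4.582
v -0.954 -1.144 -4.785
v 2.796 -0.748 2.914
v 2.934 -0.983 2.495
v 2.404 -2.072 3.526
v 3.11 -0.984 2.605
v 3.232 -0.945 2.768
v 3.279 -0.871 2.957
v 3.242 -0.776 3.139
v 3.128 -0.677 3.281
v 2.957 -0.589 3.36
v 2.757 -0.53 3.362
v 2.565 -0.508 3.286
v 2.413 -0.527 3.146
v 2.326 -0.585 2.966
v 2.321 -0.671 2.777
v 2.398 -0.77 2.611
v 2.544 -0.866 2.498
v 2.734 -0.941 2.457
f 2 1 4
f 2 4 3
f 4 1 5
f 4 5 3
f 5 1 6
f 5 6 3
f 6 1 7
f 6 7 3
f 7 1 8
f 7 8 3
f 8 1 9
f 8 9 3
f 9 1 10
f 9 10 3
f 10 1 2
f 10 2 3
f 12 14 11
f 15 12 11
f 11 14 13
f 13 15 11
f 12 18 14
f 16 12 15
f 16 18 12
f 14 18 13
f 17 15 13
f 13 18 17
f 17 16 15
f 18 16 17
f 19 30 24
f 19 24 20
f 19 20 26
f 19 26 29
f 19 29 30
f 20 24 28
f 24 30 23
f 30 29 21
f 29 26 25
f 26 20 27
f 22 28 23
f 22 23 21
f 22 21 25
f 22 25 27
f 22 27 28
f 23 28 24
f 21 23 30
f 25 21 29
f 27 25 26
f 28 27 20
f 32 31 34
f 32 34 33
f 34 31 35
f 34 35 33
f 35 31 36
f 35 36 33
f 36 31 37
f 36 37 33
f 37 31 38
f 37 38 33
f 38 31 39
f 38 39 33
f 39 31 40
f 39 40 33
f 40 31 41
f 40 41 33
f 41 31 42
f 41 42 33
f 42 31 32
f 42 32 33
f 44 43 46
f 44 46 45
f 46 43 47
f 46 47 45
f 47 43 48
f 47 48 45
f 48 43 49
f 48 49 45
f 49 43 50
f 49 50 45
f 50 43 51
f 50 51 45
f 51 43 52
f 51 52 45
f 52 43 53
f 52 53 45
f 53 43 54
f 53 54 45
f 54 43 55
f 54 55 45
f 55 43 56
f 55 56 45
f 56 43 57
f 56 57 45
f 57 43 58
f 57 58 45
f 58 43 59
f 58 59 45
f 59 43 44
f 59 44 45



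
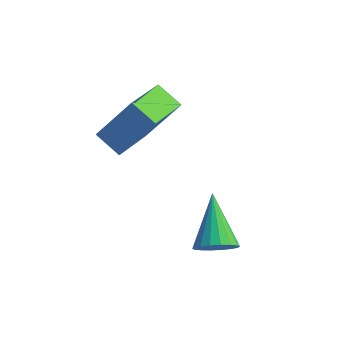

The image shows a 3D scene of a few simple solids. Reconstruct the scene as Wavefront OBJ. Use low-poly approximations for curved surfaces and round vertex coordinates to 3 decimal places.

v 1.11 1.096 0.594
v 1.577 0.966 1.057
v 0.49 2.464 1.606
v 1.714 1.161 0.877
v 1.731 1.343 0.642
v 1.626 1.476 0.397
v 1.418 1.534 0.191
v 1.149 1.506 0.065
v 0.873 1.396 0.044
v 0.643 1.227 0.132
v 0.506 1.032 0.311
v 0.489 0.85 0.546
v 0.594 0.717 0.791
v 0.802 0.659 0.997
v 1.071 0.687 1.123
v 1.347 0.797 1.144
v -2.243 2.17 2.703
v -3.058 2.407 3.172
v -2.094 3.836 2.123
v -2.909 4.072 2.592
v -1.291 2.588 4.148
v -2.106 2.824 4.617
v -1.142 4.253 3.568
v -1.957 4.49 4.037
f 2 1 4
f 2 4 3
f 4 1 5
f 4 5 3
f 5 1 6
f 5 6 3
f 6 1 7
f 6 7 3
f 7 1 8
f 7 8 3
f 8 1 9
f 8 9 3
f 9 1 10
f 9 10 3
f 10 1 11
f 10 11 3
f 11 1 12
f 11 12 3
f 12 1 13
f 12 13 3
f 13 1 14
f 13 14 3
f 14 1 15
f 14 15 3
f 15 1 16
f 15 16 3
f 16 1 2
f 16 2 3
f 18 20 17
f 21 18 17
f 17 20 19
f 19 21 17
f 18 24 20
f 22 18 21
f 22 24 18
f 20 24 19
f 23 21 19
f 19 24 23
f 23 22 21
f 24 22 23



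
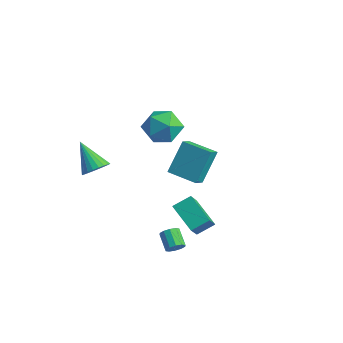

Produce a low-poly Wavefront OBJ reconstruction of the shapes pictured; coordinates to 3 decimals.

v -0.891 1.33 4.936
v -0.123 1.541 4.026
v -1.837 0.019 3.834
v -1.069 0.23 2.924
v -0.683 -0.331 3.923
v -0.098 0.479 4.604
v -1.862 1.081 3.256
v -1.277 1.891 3.937
v -0.723 1.387 2.987
v 0.005 0.514 3.4
v -1.965 1.046 4.46
v -1.237 0.173 4.873
v 3.481 -2.316 -1.404
v 3.709 -2.493 -0.948
v 2.847 -2.142 -0.38
v 2.619 -1.964 -0.836
v 3.806 -2.178 -0.995
v 2.944 -1.826 -0.428
v 3.779 -1.915 -1.199
v 2.917 -1.563 -0.632
v 3.638 -1.805 -1.481
v 2.776 -1.454 -0.913
v 3.437 -1.89 -1.733
v 2.575 -1.539 -1.166
v 3.253 -2.138 -1.86
v 2.391 -1.787 -1.292
v 3.156 -2.454 -1.812
v 2.294 -2.102 -1.245
v 3.183 -2.717 -1.608
v 2.321 -2.365 -1.041
v 3.324 -2.826 -1.327
v 2.462 -2.475 -0.759
v 3.525 -2.741 -1.074
v 2.663 -2.39 -0.507
v 3.618 -0.984 -0.992
v 2.073 -0.852 -0.117
v 3.988 -0.061 -0.477
v 2.444 0.071 0.397
v 4.296 -2.011 0.363
v 2.752 -1.879 1.237
v 4.667 -1.088 0.877
v 3.122 -0.956 1.752
v -2.078 2.61 -1.334
v -1.746 1.806 -0.746
v -2.239 3.844 0.444
v -1.906 3.041 1.032
v -0.414 3.139 -1.552
v -0.081 2.336 -0.964
v -0.574 4.374 0.226
v -0.242 3.57 0.814
v -2.65 -2.385 1.177
v -2.115 -2.632 1.761
v -4.07 -2.275 2.523
v -2.078 -2.31 1.773
v -2.129 -2 1.695
v -2.258 -1.749 1.537
v -2.448 -1.594 1.325
v -2.668 -1.56 1.09
v -2.886 -1.651 0.868
v -3.067 -1.854 0.694
v -3.186 -2.138 0.592
v -3.222 -2.46 0.58
v -3.172 -2.77 0.658
v -3.042 -3.021 0.816
v -2.853 -3.176 1.028
v -2.632 -3.21 1.263
v -2.415 -3.119 1.485
v -2.233 -2.916 1.659
f 1 12 6
f 1 6 2
f 1 2 8
f 1 8 11
f 1 11 12
f 2 6 10
f 6 12 5
f 12 11 3
f 11 8 7
f 8 2 9
f 4 10 5
f 4 5 3
f 4 3 7
f 4 7 9
f 4 9 10
f 5 10 6
f 3 5 12
f 7 3 11
f 9 7 8
f 10 9 2
f 14 13 17
f 14 17 15
f 15 17 18
f 15 18 16
f 17 13 19
f 17 19 18
f 18 19 20
f 18 20 16
f 19 13 21
f 19 21 20
f 20 21 22
f 20 22 16
f 21 13 23
f 21 23 22
f 22 23 24
f 22 24 16
f 23 13 25
f 23 25 24
f 24 25 26
f 24 26 16
f 25 13 27
f 25 27 26
f 26 27 28
f 26 28 16
f 27 13 29
f 27 29 28
f 28 29 30
f 28 30 16
f 29 13 31
f 29 31 30
f 30 31 32
f 30 32 16
f 31 13 33
f 31 33 32
f 32 33 34
f 32 34 16
f 33 13 14
f 33 14 34
f 34 14 15
f 34 15 16
f 36 38 35
f 39 36 35
f 35 38 37
f 37 39 35
f 36 42 38
f 40 36 39
f 40 42 36
f 38 42 37
f 41 39 37
f 37 42 41
f 41 40 39
f 42 40 41
f 44 46 43
f 47 44 43
f 43 46 45
f 45 47 43
f 44 50 46
f 48 44 47
f 48 50 44
f 46 50 45
f 49 47 45
f 45 50 49
f 49 48 47
f 50 48 49
f 52 51 54
f 52 54 53
f 54 51 55
f 54 55 53
f 55 51 56
f 55 56 53
f 56 51 57
f 56 57 53
f 57 51 58
f 57 58 53
f 58 51 59
f 58 59 53
f 59 51 60
f 59 60 53
f 60 51 61
f 60 61 53
f 61 51 62
f 61 62 53
f 62 51 63
f 62 63 53
f 63 51 64
f 63 64 53
f 64 51 65
f 64 65 53
f 65 51 66
f 65 66 53
f 66 51 67
f 66 67 53
f 67 51 68
f 67 68 53
f 68 51 52
f 68 52 53



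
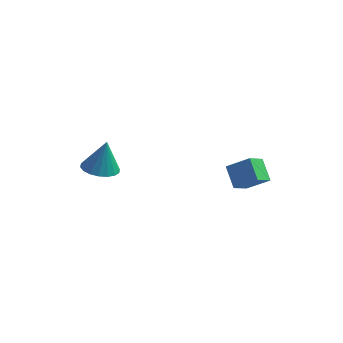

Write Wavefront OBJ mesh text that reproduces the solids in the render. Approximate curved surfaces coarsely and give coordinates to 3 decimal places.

v 0.608 -0.006 -0.023
v 1.711 0.083 0.75
v 0.892 0.903 -0.532
v 1.995 0.992 0.241
v 1.265 -0.692 -0.881
v 2.368 -0.603 -0.108
v 1.549 0.217 -1.39
v 2.652 0.306 -0.617
v -3.979 -3.62 0.862
v -3.33 -4.242 0.843
v -3.721 -3.4 2.518
v -3.13 -3.903 0.767
v -3.099 -3.508 0.71
v -3.243 -3.135 0.683
v -3.532 -2.858 0.691
v -3.909 -2.732 0.734
v -4.301 -2.782 0.801
v -4.629 -2.997 0.881
v -4.828 -3.336 0.957
v -4.859 -3.732 1.014
v -4.716 -4.105 1.042
v -4.427 -4.382 1.033
v -4.049 -4.508 0.991
v -3.657 -4.458 0.923
f 2 4 1
f 5 2 1
f 1 4 3
f 3 5 1
f 2 8 4
f 6 2 5
f 6 8 2
f 4 8 3
f 7 5 3
f 3 8 7
f 7 6 5
f 8 6 7
f 10 9 12
f 10 12 11
f 12 9 13
f 12 13 11
f 13 9 14
f 13 14 11
f 14 9 15
f 14 15 11
f 15 9 16
f 15 16 11
f 16 9 17
f 16 17 11
f 17 9 18
f 17 18 11
f 18 9 19
f 18 19 11
f 19 9 20
f 19 20 11
f 20 9 21
f 20 21 11
f 21 9 22
f 21 22 11
f 22 9 23
f 22 23 11
f 23 9 24
f 23 24 11
f 24 9 10
f 24 10 11



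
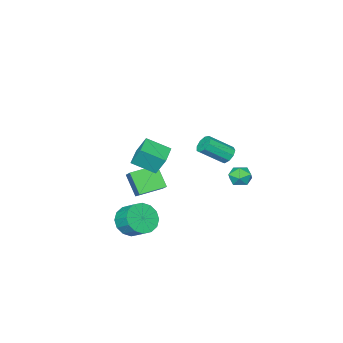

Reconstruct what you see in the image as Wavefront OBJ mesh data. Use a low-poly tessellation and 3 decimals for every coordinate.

v -1.221 -3.369 -1.929
v -0.656 -2.439 -1.13
v -1.052 -2.452 -3.117
v -0.486 -1.522 -2.318
v 0.166 -3.978 -2.202
v 0.732 -3.048 -1.403
v 0.336 -3.061 -3.39
v 0.901 -2.131 -2.591
v 2.17 -0.965 1.719
v 1.973 -0.441 2.769
v 1.389 0.041 1.07
v 1.191 0.565 2.12
v 3.229 -0.245 1.56
v 3.031 0.279 2.61
v 2.447 0.761 0.911
v 2.25 1.285 1.961
v -0.543 2.859 1.9
v -0.121 3.029 1.557
v 0.925 2.331 2.497
v 0.503 2.161 2.84
v -0.187 3.299 1.831
v 0.859 2.6 2.771
v -0.419 3.363 2.137
v 0.626 2.664 3.077
v -0.71 3.191 2.332
v 0.336 2.492 3.272
v -0.922 2.864 2.325
v 0.123 2.165 3.265
v -0.957 2.535 2.119
v 0.089 1.836 3.059
v -0.798 2.357 1.811
v 0.248 1.659 2.751
v -0.52 2.415 1.544
v 0.526 1.716 2.484
v -0.252 2.68 1.444
v 0.793 1.982 2.384
v -3.632 1.289 -2.27
v -3.148 0.736 -2.316
v -4.272 0.664 -1.484
v -3.788 0.111 -1.53
v -3.593 0.746 -1.211
v -3.198 1.132 -1.697
v -4.222 0.268 -2.103
v -3.827 0.654 -2.589
v -3.513 0.105 -2.212
v -3.124 0.4 -1.661
v -4.296 1 -2.139
v -3.907 1.295 -1.588
v 3.326 -0.172 -2.645
v 4.294 -0.157 -2.709
v 4.322 0.768 -2.059
v 3.354 0.752 -1.995
v 4.133 0.12 -3.096
v 4.162 1.044 -2.446
v 3.757 0.319 -3.362
v 3.785 1.243 -2.712
v 3.265 0.386 -3.436
v 3.293 1.31 -2.786
v 2.789 0.303 -3.298
v 2.817 1.227 -2.649
v 2.457 0.093 -2.985
v 2.485 1.018 -2.335
v 2.358 -0.188 -2.581
v 2.386 0.737 -1.931
v 2.518 -0.464 -2.194
v 2.547 0.46 -1.544
v 2.895 -0.663 -1.928
v 2.923 0.261 -1.278
v 3.387 -0.73 -1.854
v 3.415 0.194 -1.204
v 3.863 -0.647 -1.991
v 3.891 0.277 -1.342
v 4.195 -0.438 -2.305
v 4.223 0.487 -1.655
f 2 4 1
f 5 2 1
f 1 4 3
f 3 5 1
f 2 8 4
f 6 2 5
f 6 8 2
f 4 8 3
f 7 5 3
f 3 8 7
f 7 6 5
f 8 6 7
f 10 12 9
f 13 10 9
f 9 12 11
f 11 13 9
f 10 16 12
f 14 10 13
f 14 16 10
f 12 16 11
f 15 13 11
f 11 16 15
f 15 14 13
f 16 14 15
f 18 17 21
f 18 21 19
f 19 21 22
f 19 22 20
f 21 17 23
f 21 23 22
f 22 23 24
f 22 24 20
f 23 17 25
f 23 25 24
f 24 25 26
f 24 26 20
f 25 17 27
f 25 27 26
f 26 27 28
f 26 28 20
f 27 17 29
f 27 29 28
f 28 29 30
f 28 30 20
f 29 17 31
f 29 31 30
f 30 31 32
f 30 32 20
f 31 17 33
f 31 33 32
f 32 33 34
f 32 34 20
f 33 17 35
f 33 35 34
f 34 35 36
f 34 36 20
f 35 17 18
f 35 18 36
f 36 18 19
f 36 19 20
f 37 48 42
f 37 42 38
f 37 38 44
f 37 44 47
f 37 47 48
f 38 42 46
f 42 48 41
f 48 47 39
f 47 44 43
f 44 38 45
f 40 46 41
f 40 41 39
f 40 39 43
f 40 43 45
f 40 45 46
f 41 46 42
f 39 41 48
f 43 39 47
f 45 43 44
f 46 45 38
f 50 49 53
f 50 53 51
f 51 53 54
f 51 54 52
f 53 49 55
f 53 55 54
f 54 55 56
f 54 56 52
f 55 49 57
f 55 57 56
f 56 57 58
f 56 58 52
f 57 49 59
f 57 59 58
f 58 59 60
f 58 60 52
f 59 49 61
f 59 61 60
f 60 61 62
f 60 62 52
f 61 49 63
f 61 63 62
f 62 63 64
f 62 64 52
f 63 49 65
f 63 65 64
f 64 65 66
f 64 66 52
f 65 49 67
f 65 67 66
f 66 67 68
f 66 68 52
f 67 49 69
f 67 69 68
f 68 69 70
f 68 70 52
f 69 49 71
f 69 71 70
f 70 71 72
f 70 72 52
f 71 49 73
f 71 73 72
f 72 73 74
f 72 74 52
f 73 49 50
f 73 50 74
f 74 50 51
f 74 51 52



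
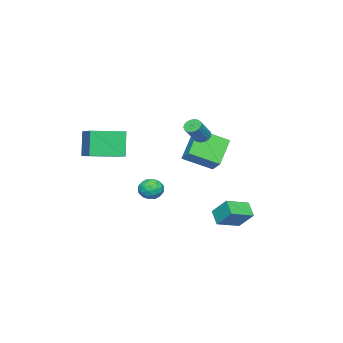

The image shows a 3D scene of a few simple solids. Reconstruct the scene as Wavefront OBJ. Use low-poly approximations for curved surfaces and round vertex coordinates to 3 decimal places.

v 4.121 -4.671 0.169
v 3.548 -4.959 1.936
v 2.646 -3.138 -0.059
v 2.073 -3.426 1.708
v 5.547 -3.194 0.872
v 4.974 -3.482 2.639
v 4.072 -1.661 0.644
v 3.499 -1.949 2.411
v 0.763 -1.254 -3.252
v 1.139 -1.75 -2.67
v 0.021 -2.33 -3.69
v 0.397 -2.826 -3.108
v -0.144 -2.216 -2.862
v 0.314 -1.551 -2.592
v 0.846 -2.529 -3.768
v 1.304 -1.864 -3.498
v 1.19 -2.538 -2.989
v 0.578 -2.344 -2.429
v 0.582 -1.736 -3.931
v -0.03 -1.542 -3.371
v 1.016 -1.408 -2.923
v 0.144 -2.672 -3.437
v -0.174 -2.314 -3.293
v 0.047 -2.605 -2.951
v 0.531 -1.291 -2.876
v 0.752 -1.582 -2.535
v -0.002 -1.856 -2.647
v 0.408 -2.498 -3.825
v 0.629 -2.789 -3.484
v 1.113 -1.475 -3.409
v 1.334 -1.766 -3.067
v 1.162 -2.224 -3.713
v 1.267 -2.162 -2.768
v 0.831 -2.794 -3.026
v 1.095 -2.62 -3.414
v 1.364 -2.229 -3.255
v 0.907 -2.048 -2.439
v 0.472 -2.681 -2.696
v 0.153 -2.322 -2.552
v 0.423 -1.931 -2.393
v 0.937 -2.511 -2.627
v 0.688 -1.399 -3.664
v 0.253 -2.032 -3.921
v 0.737 -2.149 -3.967
v 1.007 -1.758 -3.808
v 0.329 -1.286 -3.334
v -0.107 -1.918 -3.592
v -0.204 -1.851 -3.105
v 0.065 -1.46 -2.946
v 0.223 -1.569 -3.733
v 1.02 1.727 1.953
v 1.348 2.078 1.664
v 2.408 2.004 2.779
v 2.08 1.653 3.067
v 1.211 2.232 1.804
v 2.271 2.158 2.919
v 1.037 2.286 1.974
v 2.097 2.212 3.089
v 0.859 2.23 2.139
v 1.919 2.156 3.254
v 0.713 2.074 2.267
v 1.773 2 3.382
v 0.628 1.849 2.333
v 1.688 1.775 3.448
v 0.621 1.6 2.324
v 1.68 1.526 3.439
v 0.692 1.376 2.241
v 1.752 1.302 3.356
v 0.829 1.222 2.101
v 1.889 1.148 3.216
v 1.003 1.168 1.931
v 2.063 1.094 3.046
v 1.181 1.224 1.766
v 2.241 1.15 2.881
v 1.327 1.38 1.638
v 2.387 1.306 2.753
v 1.412 1.605 1.572
v 2.472 1.531 2.687
v 1.42 1.854 1.581
v 2.479 1.78 2.696
v 1.268 2.515 -3.906
v 1.428 3.562 -2.802
v -0.133 3.24 -4.391
v 0.027 4.287 -3.286
v 1.853 3.173 -4.614
v 2.013 4.22 -3.509
v 0.452 3.898 -5.098
v 0.612 4.945 -3.994
v -1.776 0.887 -1.739
v -3.373 0.691 -0.283
v -1.208 1.697 -1.008
v -2.805 1.501 0.448
v -0.735 -0.681 -0.808
v -2.332 -0.877 0.648
v -0.167 0.129 -0.077
v -1.764 -0.067 1.379
f 2 4 1
f 5 2 1
f 1 4 3
f 3 5 1
f 2 8 4
f 6 2 5
f 6 8 2
f 4 8 3
f 7 5 3
f 3 8 7
f 7 6 5
f 8 6 7
f 9 46 25
f 46 20 49
f 25 49 14
f 46 49 25
f 9 25 21
f 25 14 26
f 21 26 10
f 25 26 21
f 9 21 30
f 21 10 31
f 30 31 16
f 21 31 30
f 9 30 42
f 30 16 45
f 42 45 19
f 30 45 42
f 9 42 46
f 42 19 50
f 46 50 20
f 42 50 46
f 10 26 37
f 26 14 40
f 37 40 18
f 26 40 37
f 14 49 27
f 49 20 48
f 27 48 13
f 49 48 27
f 20 50 47
f 50 19 43
f 47 43 11
f 50 43 47
f 19 45 44
f 45 16 32
f 44 32 15
f 45 32 44
f 16 31 36
f 31 10 33
f 36 33 17
f 31 33 36
f 12 38 24
f 38 18 39
f 24 39 13
f 38 39 24
f 12 24 22
f 24 13 23
f 22 23 11
f 24 23 22
f 12 22 29
f 22 11 28
f 29 28 15
f 22 28 29
f 12 29 34
f 29 15 35
f 34 35 17
f 29 35 34
f 12 34 38
f 34 17 41
f 38 41 18
f 34 41 38
f 13 39 27
f 39 18 40
f 27 40 14
f 39 40 27
f 11 23 47
f 23 13 48
f 47 48 20
f 23 48 47
f 15 28 44
f 28 11 43
f 44 43 19
f 28 43 44
f 17 35 36
f 35 15 32
f 36 32 16
f 35 32 36
f 18 41 37
f 41 17 33
f 37 33 10
f 41 33 37
f 52 51 55
f 52 55 53
f 53 55 56
f 53 56 54
f 55 51 57
f 55 57 56
f 56 57 58
f 56 58 54
f 57 51 59
f 57 59 58
f 58 59 60
f 58 60 54
f 59 51 61
f 59 61 60
f 60 61 62
f 60 62 54
f 61 51 63
f 61 63 62
f 62 63 64
f 62 64 54
f 63 51 65
f 63 65 64
f 64 65 66
f 64 66 54
f 65 51 67
f 65 67 66
f 66 67 68
f 66 68 54
f 67 51 69
f 67 69 68
f 68 69 70
f 68 70 54
f 69 51 71
f 69 71 70
f 70 71 72
f 70 72 54
f 71 51 73
f 71 73 72
f 72 73 74
f 72 74 54
f 73 51 75
f 73 75 74
f 74 75 76
f 74 76 54
f 75 51 77
f 75 77 76
f 76 77 78
f 76 78 54
f 77 51 79
f 77 79 78
f 78 79 80
f 78 80 54
f 79 51 52
f 79 52 80
f 80 52 53
f 80 53 54
f 82 84 81
f 85 82 81
f 81 84 83
f 83 85 81
f 82 88 84
f 86 82 85
f 86 88 82
f 84 88 83
f 87 85 83
f 83 88 87
f 87 86 85
f 88 86 87
f 90 92 89
f 93 90 89
f 89 92 91
f 91 93 89
f 90 96 92
f 94 90 93
f 94 96 90
f 92 96 91
f 95 93 91
f 91 96 95
f 95 94 93
f 96 94 95



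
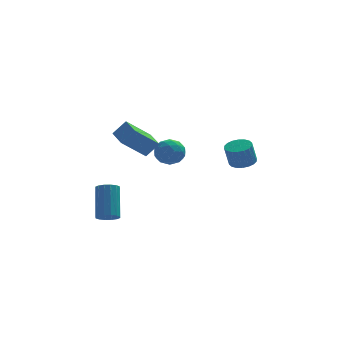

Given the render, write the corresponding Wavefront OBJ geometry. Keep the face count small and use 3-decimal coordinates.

v -0.652 0.361 -1.924
v -0.126 0.484 -1.212
v 0.026 -0.884 -2.208
v 0.552 -0.761 -1.496
v -0.317 -0.939 -1.385
v -0.736 -0.169 -1.209
v 0.636 -0.231 -2.211
v 0.217 0.539 -2.035
v 0.67 0.119 -1.389
v 0.081 -0.319 -0.879
v -0.181 -0.081 -2.541
v -0.77 -0.519 -2.031
v -0.449 0.532 -1.543
v 0.349 -0.932 -1.877
v -0.162 -1.036 -1.812
v 0.147 -0.964 -1.393
v -0.807 0.147 -1.541
v -0.498 0.22 -1.123
v -0.61 -0.616 -1.224
v 0.398 -0.62 -2.297
v 0.707 -0.547 -1.879
v -0.247 0.564 -2.027
v 0.062 0.636 -1.608
v 0.51 0.216 -2.196
v 0.328 0.39 -1.228
v 0.727 -0.342 -1.396
v 0.776 -0.031 -1.816
v 0.53 0.422 -1.712
v -0.018 0.132 -0.928
v 0.381 -0.599 -1.096
v -0.13 -0.704 -1.03
v -0.376 -0.252 -0.927
v 0.45 -0.082 -1.033
v -0.481 0.199 -2.324
v -0.082 -0.532 -2.492
v 0.276 -0.148 -2.493
v 0.03 0.304 -2.39
v -0.827 -0.058 -2.024
v -0.428 -0.79 -2.192
v -0.63 -0.822 -1.708
v -0.876 -0.369 -1.604
v -0.55 -0.318 -2.387
v 3.626 -1.306 -2.113
v 4.039 -0.728 -1.907
v 3.748 -0.956 -0.681
v 3.334 -1.534 -0.887
v 3.742 -0.593 -1.952
v 3.451 -0.821 -0.727
v 3.422 -0.6 -2.03
v 3.131 -0.827 -0.804
v 3.143 -0.746 -2.124
v 2.851 -0.974 -0.898
v 2.959 -1.003 -2.215
v 2.667 -1.231 -0.99
v 2.907 -1.32 -2.287
v 2.615 -1.548 -1.061
v 2.997 -1.635 -2.323
v 2.706 -1.863 -1.098
v 3.212 -1.884 -2.319
v 2.921 -2.112 -1.093
v 3.509 -2.019 -2.273
v 3.218 -2.247 -1.048
v 3.829 -2.013 -2.196
v 3.538 -2.24 -0.97
v 4.109 -1.866 -2.102
v 3.817 -2.094 -0.876
v 4.293 -1.609 -2.01
v 4.001 -1.837 -0.785
v 4.345 -1.292 -1.939
v 4.053 -1.52 -0.713
v 4.254 -0.977 -1.902
v 3.963 -1.205 -0.677
v -3.574 -4.384 -4.456
v -3.165 -4.77 -4.173
v -3.077 -3.521 -2.6
v -3.486 -3.136 -2.884
v -2.98 -4.565 -4.346
v -2.893 -3.316 -2.774
v -2.955 -4.311 -4.549
v -2.867 -3.062 -2.977
v -3.096 -4.077 -4.727
v -3.008 -2.828 -3.155
v -3.364 -3.925 -4.833
v -3.277 -2.676 -3.26
v -3.689 -3.896 -4.837
v -3.601 -2.647 -3.265
v -3.983 -3.999 -4.74
v -3.895 -2.75 -3.167
v -4.167 -4.204 -4.566
v -4.08 -2.955 -2.994
v -4.193 -4.458 -4.363
v -4.105 -3.209 -2.791
v -4.052 -4.692 -4.185
v -3.964 -3.443 -2.613
v -3.783 -4.844 -4.08
v -3.696 -3.595 -2.507
v -3.459 -4.873 -4.075
v -3.371 -3.624 -2.503
v -2.721 -2.187 -0.18
v -2.023 -2.113 0.615
v -3.058 -0.881 -0.006
v -2.36 -0.807 0.789
v -1.42 -1.693 -1.369
v -0.722 -1.619 -0.574
v -1.757 -0.387 -1.195
v -1.059 -0.313 -0.4
f 1 38 17
f 38 12 41
f 17 41 6
f 38 41 17
f 1 17 13
f 17 6 18
f 13 18 2
f 17 18 13
f 1 13 22
f 13 2 23
f 22 23 8
f 13 23 22
f 1 22 34
f 22 8 37
f 34 37 11
f 22 37 34
f 1 34 38
f 34 11 42
f 38 42 12
f 34 42 38
f 2 18 29
f 18 6 32
f 29 32 10
f 18 32 29
f 6 41 19
f 41 12 40
f 19 40 5
f 41 40 19
f 12 42 39
f 42 11 35
f 39 35 3
f 42 35 39
f 11 37 36
f 37 8 24
f 36 24 7
f 37 24 36
f 8 23 28
f 23 2 25
f 28 25 9
f 23 25 28
f 4 30 16
f 30 10 31
f 16 31 5
f 30 31 16
f 4 16 14
f 16 5 15
f 14 15 3
f 16 15 14
f 4 14 21
f 14 3 20
f 21 20 7
f 14 20 21
f 4 21 26
f 21 7 27
f 26 27 9
f 21 27 26
f 4 26 30
f 26 9 33
f 30 33 10
f 26 33 30
f 5 31 19
f 31 10 32
f 19 32 6
f 31 32 19
f 3 15 39
f 15 5 40
f 39 40 12
f 15 40 39
f 7 20 36
f 20 3 35
f 36 35 11
f 20 35 36
f 9 27 28
f 27 7 24
f 28 24 8
f 27 24 28
f 10 33 29
f 33 9 25
f 29 25 2
f 33 25 29
f 44 43 47
f 44 47 45
f 45 47 48
f 45 48 46
f 47 43 49
f 47 49 48
f 48 49 50
f 48 50 46
f 49 43 51
f 49 51 50
f 50 51 52
f 50 52 46
f 51 43 53
f 51 53 52
f 52 53 54
f 52 54 46
f 53 43 55
f 53 55 54
f 54 55 56
f 54 56 46
f 55 43 57
f 55 57 56
f 56 57 58
f 56 58 46
f 57 43 59
f 57 59 58
f 58 59 60
f 58 60 46
f 59 43 61
f 59 61 60
f 60 61 62
f 60 62 46
f 61 43 63
f 61 63 62
f 62 63 64
f 62 64 46
f 63 43 65
f 63 65 64
f 64 65 66
f 64 66 46
f 65 43 67
f 65 67 66
f 66 67 68
f 66 68 46
f 67 43 69
f 67 69 68
f 68 69 70
f 68 70 46
f 69 43 71
f 69 71 70
f 70 71 72
f 70 72 46
f 71 43 44
f 71 44 72
f 72 44 45
f 72 45 46
f 74 73 77
f 74 77 75
f 75 77 78
f 75 78 76
f 77 73 79
f 77 79 78
f 78 79 80
f 78 80 76
f 79 73 81
f 79 81 80
f 80 81 82
f 80 82 76
f 81 73 83
f 81 83 82
f 82 83 84
f 82 84 76
f 83 73 85
f 83 85 84
f 84 85 86
f 84 86 76
f 85 73 87
f 85 87 86
f 86 87 88
f 86 88 76
f 87 73 89
f 87 89 88
f 88 89 90
f 88 90 76
f 89 73 91
f 89 91 90
f 90 91 92
f 90 92 76
f 91 73 93
f 91 93 92
f 92 93 94
f 92 94 76
f 93 73 95
f 93 95 94
f 94 95 96
f 94 96 76
f 95 73 97
f 95 97 96
f 96 97 98
f 96 98 76
f 97 73 74
f 97 74 98
f 98 74 75
f 98 75 76
f 100 102 99
f 103 100 99
f 99 102 101
f 101 103 99
f 100 106 102
f 104 100 103
f 104 106 100
f 102 106 101
f 105 103 101
f 101 106 105
f 105 104 103
f 106 104 105



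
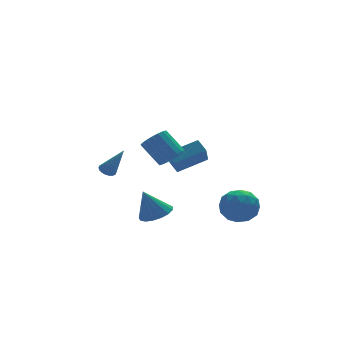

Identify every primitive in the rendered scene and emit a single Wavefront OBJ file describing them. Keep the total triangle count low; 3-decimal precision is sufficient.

v -1.351 -1.536 1.473
v -0.535 -1.226 1.58
v -1.112 -0.115 2.774
v -1.929 -0.424 2.667
v -0.678 -0.997 1.297
v -1.255 0.114 2.491
v -0.955 -0.874 1.049
v -1.532 0.237 2.243
v -1.311 -0.882 0.885
v -1.888 0.229 2.079
v -1.674 -1.02 0.837
v -2.251 0.091 2.031
v -1.974 -1.26 0.915
v -2.551 -0.149 2.109
v -2.15 -1.554 1.104
v -2.727 -0.443 2.298
v -2.168 -1.845 1.366
v -2.745 -0.734 2.56
v -2.025 -2.074 1.649
v -2.602 -0.963 2.843
v -1.748 -2.197 1.897
v -2.325 -1.086 3.091
v -1.392 -2.189 2.061
v -1.969 -1.078 3.255
v -1.029 -2.051 2.109
v -1.606 -0.94 3.303
v -0.729 -1.811 2.031
v -1.306 -0.7 3.225
v -0.553 -1.517 1.842
v -1.13 -0.406 3.036
v 0.859 -3.284 -2.519
v 1.813 -2.763 -1.99
v 1.347 -4.997 -1.71
v 2.301 -4.476 -1.181
v 1.181 -4.197 -0.819
v 0.88 -3.138 -1.319
v 2.28 -4.622 -2.381
v 1.979 -3.563 -2.881
v 2.691 -3.59 -1.905
v 2.012 -3.327 -0.939
v 1.148 -4.433 -2.761
v 0.469 -4.17 -1.795
v 1.294 -2.873 -2.326
v 1.866 -4.887 -1.374
v 1.208 -4.723 -1.162
v 1.769 -4.417 -0.851
v 0.745 -3.093 -1.931
v 1.306 -2.787 -1.62
v 0.934 -3.63 -0.932
v 1.854 -4.973 -2.08
v 2.415 -4.667 -1.769
v 1.391 -3.343 -2.849
v 1.952 -3.037 -2.538
v 2.226 -4.13 -2.768
v 2.371 -3.053 -1.964
v 2.657 -4.06 -1.489
v 2.645 -4.146 -2.194
v 2.468 -3.523 -2.488
v 1.971 -2.898 -1.397
v 2.258 -3.905 -0.921
v 1.6 -3.741 -0.709
v 1.423 -3.119 -1.003
v 2.487 -3.384 -1.347
v 0.902 -3.855 -2.779
v 1.189 -4.862 -2.303
v 1.737 -4.641 -2.697
v 1.56 -4.019 -2.991
v 0.503 -3.7 -2.211
v 0.789 -4.707 -1.736
v 0.692 -4.237 -1.212
v 0.515 -3.614 -1.506
v 0.673 -4.376 -2.353
v 1.089 2.813 -1.798
v 0.533 1.971 -0.634
v 0.97 3.619 -1.271
v 0.414 2.776 -0.108
v 2.966 2.604 -1.052
v 2.41 1.761 0.111
v 2.847 3.409 -0.526
v 2.291 2.567 0.638
v -3.097 -3.161 -1.734
v -2.385 -2.48 -1.564
v -3.743 -2.899 -0.086
v -2.747 -2.225 -1.746
v -3.189 -2.184 -1.926
v -3.61 -2.367 -2.061
v -3.913 -2.732 -2.122
v -4.03 -3.195 -2.094
v -3.933 -3.651 -1.983
v -3.645 -3.994 -1.816
v -3.231 -4.147 -1.63
v -2.787 -4.074 -1.468
v -2.414 -3.791 -1.367
v -2.197 -3.365 -1.35
v -2.187 -2.892 -1.421
v -2.867 3.79 -1.269
v -2.533 4.225 -1.156
v -2.253 2.85 0.529
v -2.748 4.291 -1.048
v -2.986 4.257 -0.984
v -3.201 4.131 -0.977
v -3.35 3.937 -1.027
v -3.403 3.715 -1.126
v -3.349 3.507 -1.253
v -3.201 3.355 -1.383
v -2.986 3.289 -1.49
v -2.747 3.323 -1.554
v -2.532 3.449 -1.562
v -2.384 3.643 -1.511
v -2.331 3.865 -1.413
v -2.384 4.073 -1.286
f 2 1 5
f 2 5 3
f 3 5 6
f 3 6 4
f 5 1 7
f 5 7 6
f 6 7 8
f 6 8 4
f 7 1 9
f 7 9 8
f 8 9 10
f 8 10 4
f 9 1 11
f 9 11 10
f 10 11 12
f 10 12 4
f 11 1 13
f 11 13 12
f 12 13 14
f 12 14 4
f 13 1 15
f 13 15 14
f 14 15 16
f 14 16 4
f 15 1 17
f 15 17 16
f 16 17 18
f 16 18 4
f 17 1 19
f 17 19 18
f 18 19 20
f 18 20 4
f 19 1 21
f 19 21 20
f 20 21 22
f 20 22 4
f 21 1 23
f 21 23 22
f 22 23 24
f 22 24 4
f 23 1 25
f 23 25 24
f 24 25 26
f 24 26 4
f 25 1 27
f 25 27 26
f 26 27 28
f 26 28 4
f 27 1 29
f 27 29 28
f 28 29 30
f 28 30 4
f 29 1 2
f 29 2 30
f 30 2 3
f 30 3 4
f 31 68 47
f 68 42 71
f 47 71 36
f 68 71 47
f 31 47 43
f 47 36 48
f 43 48 32
f 47 48 43
f 31 43 52
f 43 32 53
f 52 53 38
f 43 53 52
f 31 52 64
f 52 38 67
f 64 67 41
f 52 67 64
f 31 64 68
f 64 41 72
f 68 72 42
f 64 72 68
f 32 48 59
f 48 36 62
f 59 62 40
f 48 62 59
f 36 71 49
f 71 42 70
f 49 70 35
f 71 70 49
f 42 72 69
f 72 41 65
f 69 65 33
f 72 65 69
f 41 67 66
f 67 38 54
f 66 54 37
f 67 54 66
f 38 53 58
f 53 32 55
f 58 55 39
f 53 55 58
f 34 60 46
f 60 40 61
f 46 61 35
f 60 61 46
f 34 46 44
f 46 35 45
f 44 45 33
f 46 45 44
f 34 44 51
f 44 33 50
f 51 50 37
f 44 50 51
f 34 51 56
f 51 37 57
f 56 57 39
f 51 57 56
f 34 56 60
f 56 39 63
f 60 63 40
f 56 63 60
f 35 61 49
f 61 40 62
f 49 62 36
f 61 62 49
f 33 45 69
f 45 35 70
f 69 70 42
f 45 70 69
f 37 50 66
f 50 33 65
f 66 65 41
f 50 65 66
f 39 57 58
f 57 37 54
f 58 54 38
f 57 54 58
f 40 63 59
f 63 39 55
f 59 55 32
f 63 55 59
f 74 76 73
f 77 74 73
f 73 76 75
f 75 77 73
f 74 80 76
f 78 74 77
f 78 80 74
f 76 80 75
f 79 77 75
f 75 80 79
f 79 78 77
f 80 78 79
f 82 81 84
f 82 84 83
f 84 81 85
f 84 85 83
f 85 81 86
f 85 86 83
f 86 81 87
f 86 87 83
f 87 81 88
f 87 88 83
f 88 81 89
f 88 89 83
f 89 81 90
f 89 90 83
f 90 81 91
f 90 91 83
f 91 81 92
f 91 92 83
f 92 81 93
f 92 93 83
f 93 81 94
f 93 94 83
f 94 81 95
f 94 95 83
f 95 81 82
f 95 82 83
f 97 96 99
f 97 99 98
f 99 96 100
f 99 100 98
f 100 96 101
f 100 101 98
f 101 96 102
f 101 102 98
f 102 96 103
f 102 103 98
f 103 96 104
f 103 104 98
f 104 96 105
f 104 105 98
f 105 96 106
f 105 106 98
f 106 96 107
f 106 107 98
f 107 96 108
f 107 108 98
f 108 96 109
f 108 109 98
f 109 96 110
f 109 110 98
f 110 96 111
f 110 111 98
f 111 96 97
f 111 97 98



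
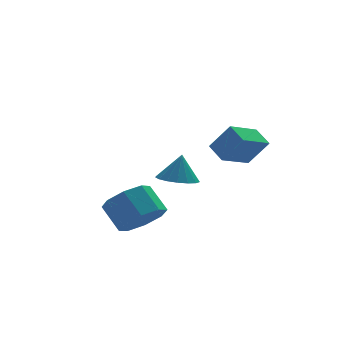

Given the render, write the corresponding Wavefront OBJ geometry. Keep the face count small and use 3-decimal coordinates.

v 1.055 3.431 -2.86
v 1.956 3.477 -3.043
v 1.305 3.629 -1.58
v 1.819 3.894 -3.081
v 1.507 4.205 -3.069
v 1.091 4.338 -3.008
v 0.668 4.263 -2.914
v 0.333 3.998 -2.808
v 0.163 3.602 -2.713
v 0.198 3.168 -2.653
v 0.43 2.793 -2.64
v 0.804 2.565 -2.677
v 1.236 2.535 -2.757
v 1.627 2.71 -2.86
v 1.886 3.05 -2.963
v 3.016 0.236 -0.916
v 1.703 -0.494 -0.336
v 2.754 1.072 -0.455
v 1.442 0.342 0.125
v 3.738 -0.162 0.215
v 2.426 -0.892 0.795
v 3.477 0.674 0.676
v 2.164 -0.056 1.256
v -1.468 -0.608 -3.143
v -0.991 -1.167 -2.379
v -1.435 -0.251 -1.433
v -1.912 0.308 -2.197
v -0.506 -0.601 -2.699
v -0.95 0.315 -1.752
v -0.584 -0.039 -3.279
v -1.028 0.877 -2.332
v -1.18 0.19 -3.78
v -1.624 1.105 -2.833
v -1.945 -0.049 -3.907
v -2.389 0.867 -2.961
v -2.43 -0.615 -3.588
v -2.874 0.301 -2.641
v -2.352 -1.177 -3.008
v -2.796 -0.261 -2.061
v -1.756 -1.405 -2.507
v -2.2 -0.49 -1.56
f 2 1 4
f 2 4 3
f 4 1 5
f 4 5 3
f 5 1 6
f 5 6 3
f 6 1 7
f 6 7 3
f 7 1 8
f 7 8 3
f 8 1 9
f 8 9 3
f 9 1 10
f 9 10 3
f 10 1 11
f 10 11 3
f 11 1 12
f 11 12 3
f 12 1 13
f 12 13 3
f 13 1 14
f 13 14 3
f 14 1 15
f 14 15 3
f 15 1 2
f 15 2 3
f 17 19 16
f 20 17 16
f 16 19 18
f 18 20 16
f 17 23 19
f 21 17 20
f 21 23 17
f 19 23 18
f 22 20 18
f 18 23 22
f 22 21 20
f 23 21 22
f 25 24 28
f 25 28 26
f 26 28 29
f 26 29 27
f 28 24 30
f 28 30 29
f 29 30 31
f 29 31 27
f 30 24 32
f 30 32 31
f 31 32 33
f 31 33 27
f 32 24 34
f 32 34 33
f 33 34 35
f 33 35 27
f 34 24 36
f 34 36 35
f 35 36 37
f 35 37 27
f 36 24 38
f 36 38 37
f 37 38 39
f 37 39 27
f 38 24 40
f 38 40 39
f 39 40 41
f 39 41 27
f 40 24 25
f 40 25 41
f 41 25 26
f 41 26 27

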